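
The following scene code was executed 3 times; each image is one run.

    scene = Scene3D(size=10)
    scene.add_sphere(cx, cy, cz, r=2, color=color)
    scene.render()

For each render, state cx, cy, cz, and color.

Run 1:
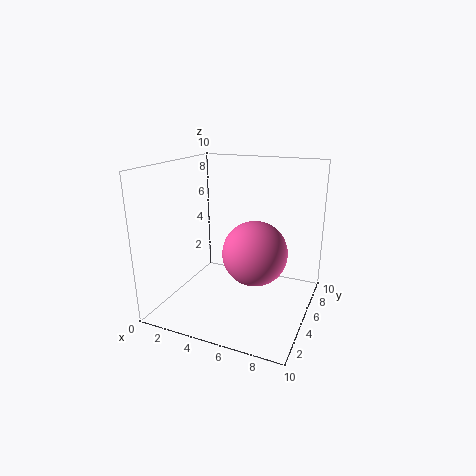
cx = 7; cy = 3; cz = 5; color = 'hotpink'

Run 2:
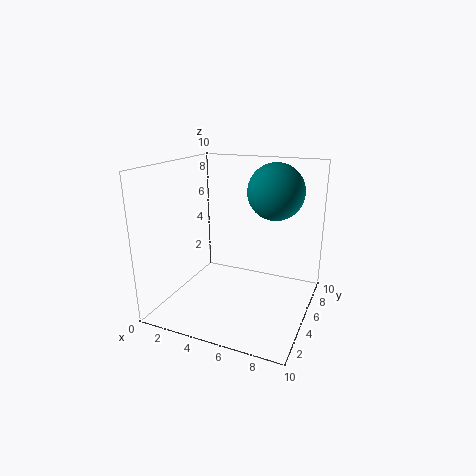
cx = 7; cy = 7; cz = 8; color = 'teal'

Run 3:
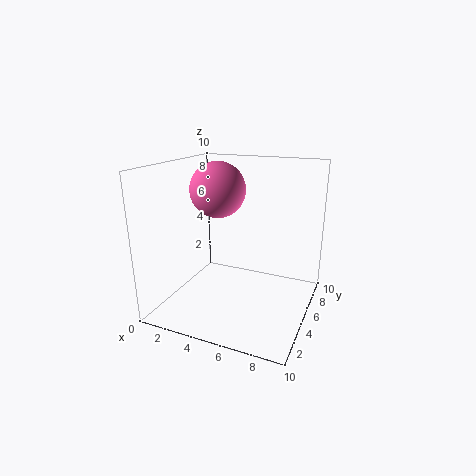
cx = 3; cy = 6; cz = 8; color = 'hotpink'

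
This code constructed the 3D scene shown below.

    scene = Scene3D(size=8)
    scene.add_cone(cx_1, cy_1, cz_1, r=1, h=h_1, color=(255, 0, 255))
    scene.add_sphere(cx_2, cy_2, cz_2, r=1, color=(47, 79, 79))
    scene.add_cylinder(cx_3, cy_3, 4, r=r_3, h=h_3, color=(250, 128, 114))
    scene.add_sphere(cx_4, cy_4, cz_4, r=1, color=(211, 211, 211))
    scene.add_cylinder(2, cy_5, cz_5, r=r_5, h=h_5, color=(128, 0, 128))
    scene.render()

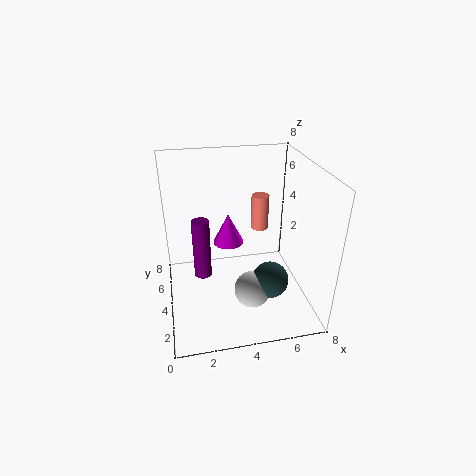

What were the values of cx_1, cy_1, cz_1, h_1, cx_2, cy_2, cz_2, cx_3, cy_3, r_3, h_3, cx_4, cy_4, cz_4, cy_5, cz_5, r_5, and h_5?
cx_1 = 4, cy_1 = 7, cz_1 = 2, h_1 = 2, cx_2 = 5.5, cy_2 = 2.5, cz_2 = 2, cx_3 = 5.5, cy_3 = 5, r_3 = 0.5, h_3 = 2, cx_4 = 4.5, cy_4 = 2.5, cz_4 = 1.5, cy_5 = 4.5, cz_5 = 1.5, r_5 = 0.5, h_5 = 3.5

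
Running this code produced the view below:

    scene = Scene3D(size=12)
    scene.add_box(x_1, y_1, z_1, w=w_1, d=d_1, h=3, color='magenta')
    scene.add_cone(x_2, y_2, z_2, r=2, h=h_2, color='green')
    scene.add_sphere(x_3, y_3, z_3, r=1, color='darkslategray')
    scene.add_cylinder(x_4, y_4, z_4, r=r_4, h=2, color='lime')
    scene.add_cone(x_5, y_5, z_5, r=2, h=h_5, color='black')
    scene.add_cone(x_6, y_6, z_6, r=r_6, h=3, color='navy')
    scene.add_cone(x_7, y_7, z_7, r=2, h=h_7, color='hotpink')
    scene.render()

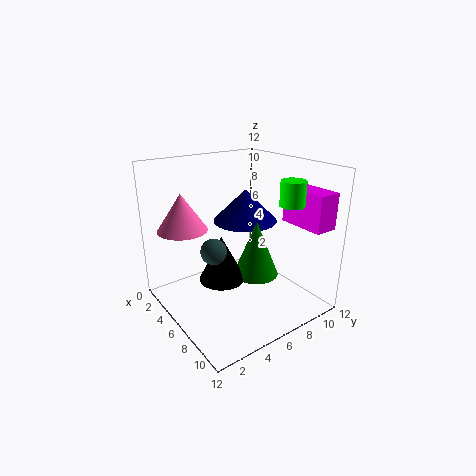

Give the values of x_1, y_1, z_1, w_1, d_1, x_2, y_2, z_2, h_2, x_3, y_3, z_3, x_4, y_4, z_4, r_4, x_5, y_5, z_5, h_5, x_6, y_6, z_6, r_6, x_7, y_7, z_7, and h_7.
x_1 = 7
y_1 = 10
z_1 = 7
w_1 = 4
d_1 = 2
x_2 = 6
y_2 = 8
z_2 = 2
h_2 = 5
x_3 = 7
y_3 = 3
z_3 = 6
x_4 = 9
y_4 = 9
z_4 = 9
r_4 = 1
x_5 = 5
y_5 = 5
z_5 = 2
h_5 = 4
x_6 = 3
y_6 = 9
z_6 = 6
r_6 = 3
x_7 = 4
y_7 = 2
z_7 = 7
h_7 = 3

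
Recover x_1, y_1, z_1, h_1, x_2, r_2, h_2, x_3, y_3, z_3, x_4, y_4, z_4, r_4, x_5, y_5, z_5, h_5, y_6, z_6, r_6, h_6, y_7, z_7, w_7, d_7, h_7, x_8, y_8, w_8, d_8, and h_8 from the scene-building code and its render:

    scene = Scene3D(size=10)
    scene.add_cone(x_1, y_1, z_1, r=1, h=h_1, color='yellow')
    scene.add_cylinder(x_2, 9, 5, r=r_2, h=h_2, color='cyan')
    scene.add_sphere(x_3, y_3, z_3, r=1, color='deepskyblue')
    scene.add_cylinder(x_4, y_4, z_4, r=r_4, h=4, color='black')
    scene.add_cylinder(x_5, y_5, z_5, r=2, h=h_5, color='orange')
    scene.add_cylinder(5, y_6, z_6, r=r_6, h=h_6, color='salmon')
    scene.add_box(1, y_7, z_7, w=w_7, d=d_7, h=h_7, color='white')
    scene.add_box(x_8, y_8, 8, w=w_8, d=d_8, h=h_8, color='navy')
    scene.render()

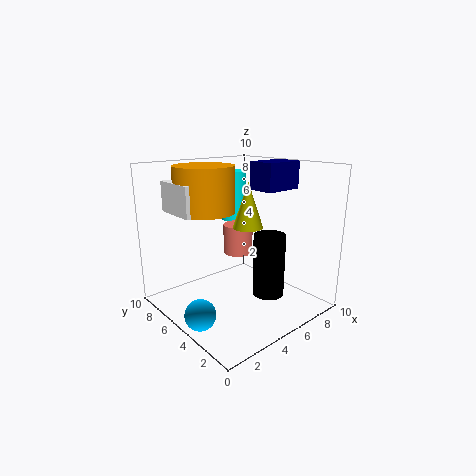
x_1 = 5
y_1 = 4
z_1 = 6
h_1 = 3
x_2 = 8
r_2 = 1
h_2 = 4
x_3 = 1
y_3 = 4
z_3 = 1
x_4 = 5
y_4 = 2
z_4 = 2
r_4 = 1
x_5 = 3
y_5 = 6
z_5 = 7
h_5 = 3
y_6 = 5
z_6 = 4
r_6 = 1
h_6 = 2
y_7 = 5
z_7 = 7
w_7 = 3
d_7 = 3
h_7 = 2
x_8 = 7
y_8 = 4
w_8 = 3
d_8 = 2
h_8 = 2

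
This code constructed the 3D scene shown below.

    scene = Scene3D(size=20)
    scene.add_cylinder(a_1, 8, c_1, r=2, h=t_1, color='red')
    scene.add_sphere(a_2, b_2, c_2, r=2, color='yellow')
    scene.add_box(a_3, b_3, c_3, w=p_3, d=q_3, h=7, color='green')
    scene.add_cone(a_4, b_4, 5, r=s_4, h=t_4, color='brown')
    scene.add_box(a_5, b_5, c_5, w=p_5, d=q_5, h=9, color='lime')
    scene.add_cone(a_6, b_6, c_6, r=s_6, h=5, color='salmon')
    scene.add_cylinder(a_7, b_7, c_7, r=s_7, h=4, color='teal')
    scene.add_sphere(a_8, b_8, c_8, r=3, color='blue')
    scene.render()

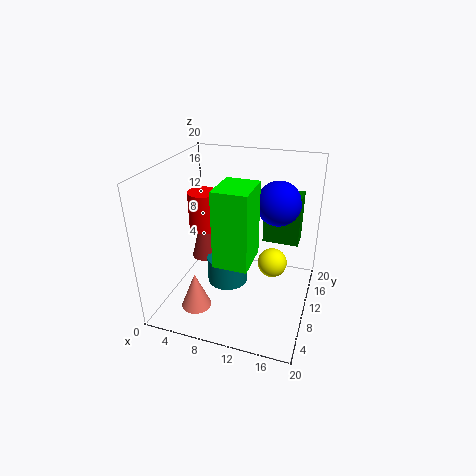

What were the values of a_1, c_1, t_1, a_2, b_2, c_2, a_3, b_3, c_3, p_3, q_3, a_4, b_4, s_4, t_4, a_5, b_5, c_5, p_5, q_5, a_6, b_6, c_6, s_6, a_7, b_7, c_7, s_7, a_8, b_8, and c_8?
a_1 = 6; c_1 = 12; t_1 = 5; a_2 = 15; b_2 = 10; c_2 = 7; a_3 = 13; b_3 = 12; c_3 = 9; p_3 = 5; q_3 = 3; a_4 = 4; b_4 = 12; s_4 = 2; t_4 = 8; a_5 = 10; b_5 = 1; c_5 = 11; p_5 = 4; q_5 = 5; a_6 = 6; b_6 = 4; c_6 = 2; s_6 = 2; a_7 = 8; b_7 = 11; c_7 = 2; s_7 = 3; a_8 = 15; b_8 = 12; c_8 = 15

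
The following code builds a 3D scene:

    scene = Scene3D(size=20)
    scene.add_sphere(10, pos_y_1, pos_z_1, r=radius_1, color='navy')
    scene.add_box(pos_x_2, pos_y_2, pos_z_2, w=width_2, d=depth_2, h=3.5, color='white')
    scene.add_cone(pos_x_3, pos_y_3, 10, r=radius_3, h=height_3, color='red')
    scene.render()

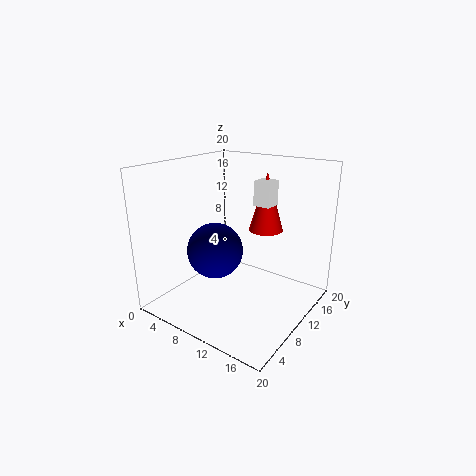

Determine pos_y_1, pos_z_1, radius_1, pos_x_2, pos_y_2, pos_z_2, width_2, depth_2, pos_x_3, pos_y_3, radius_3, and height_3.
pos_y_1 = 5; pos_z_1 = 10; radius_1 = 3.5; pos_x_2 = 10.5; pos_y_2 = 13; pos_z_2 = 14; width_2 = 2.5; depth_2 = 2.5; pos_x_3 = 11.5; pos_y_3 = 15; radius_3 = 2.5; height_3 = 8.5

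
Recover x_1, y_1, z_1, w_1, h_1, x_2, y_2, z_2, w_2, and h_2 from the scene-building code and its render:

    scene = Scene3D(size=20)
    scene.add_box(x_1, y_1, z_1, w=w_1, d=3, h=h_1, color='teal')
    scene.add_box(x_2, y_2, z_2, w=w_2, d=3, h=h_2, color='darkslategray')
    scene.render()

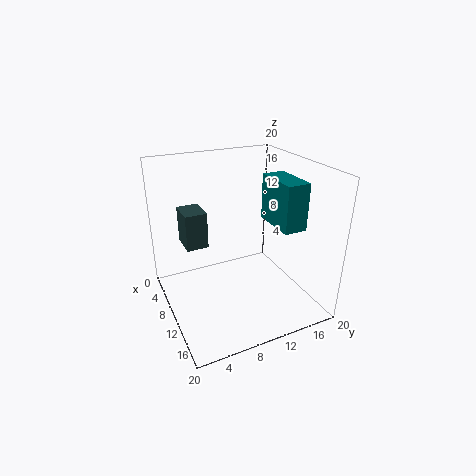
x_1 = 11
y_1 = 13
z_1 = 13
w_1 = 6
h_1 = 6
x_2 = 5
y_2 = 3
z_2 = 9
w_2 = 4
h_2 = 5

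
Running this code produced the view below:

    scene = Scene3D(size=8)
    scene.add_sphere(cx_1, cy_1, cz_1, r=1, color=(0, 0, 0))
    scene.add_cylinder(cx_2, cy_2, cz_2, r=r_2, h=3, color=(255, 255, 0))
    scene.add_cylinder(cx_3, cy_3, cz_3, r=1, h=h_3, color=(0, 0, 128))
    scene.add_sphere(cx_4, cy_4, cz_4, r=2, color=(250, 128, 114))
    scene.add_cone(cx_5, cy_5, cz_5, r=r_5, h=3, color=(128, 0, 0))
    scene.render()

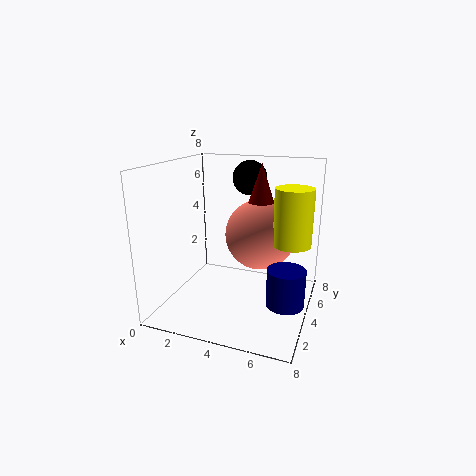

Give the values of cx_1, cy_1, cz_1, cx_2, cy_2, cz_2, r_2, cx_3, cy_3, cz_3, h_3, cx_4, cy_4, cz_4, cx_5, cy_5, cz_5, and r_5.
cx_1 = 4
cy_1 = 6
cz_1 = 7
cx_2 = 7
cy_2 = 4
cz_2 = 4
r_2 = 1
cx_3 = 7
cy_3 = 3
cz_3 = 1
h_3 = 2
cx_4 = 5
cy_4 = 5
cz_4 = 4
cx_5 = 5
cy_5 = 5
cz_5 = 5
r_5 = 1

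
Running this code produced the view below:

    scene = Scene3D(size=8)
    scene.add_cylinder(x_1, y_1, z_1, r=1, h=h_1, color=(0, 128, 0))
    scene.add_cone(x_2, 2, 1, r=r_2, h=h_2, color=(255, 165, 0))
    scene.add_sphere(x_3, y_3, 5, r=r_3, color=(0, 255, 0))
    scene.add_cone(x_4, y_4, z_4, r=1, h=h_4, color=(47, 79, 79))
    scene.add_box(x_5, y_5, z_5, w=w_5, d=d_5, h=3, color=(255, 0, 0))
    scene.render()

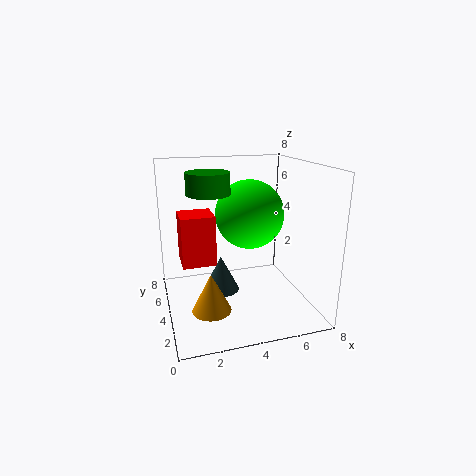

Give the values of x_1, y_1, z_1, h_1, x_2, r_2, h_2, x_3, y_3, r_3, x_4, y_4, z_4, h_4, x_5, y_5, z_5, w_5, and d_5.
x_1 = 2, y_1 = 2, z_1 = 7, h_1 = 1, x_2 = 2, r_2 = 1, h_2 = 2, x_3 = 5, y_3 = 5, r_3 = 2, x_4 = 3, y_4 = 4, z_4 = 1, h_4 = 2, x_5 = 1, y_5 = 5, z_5 = 2, w_5 = 2, d_5 = 2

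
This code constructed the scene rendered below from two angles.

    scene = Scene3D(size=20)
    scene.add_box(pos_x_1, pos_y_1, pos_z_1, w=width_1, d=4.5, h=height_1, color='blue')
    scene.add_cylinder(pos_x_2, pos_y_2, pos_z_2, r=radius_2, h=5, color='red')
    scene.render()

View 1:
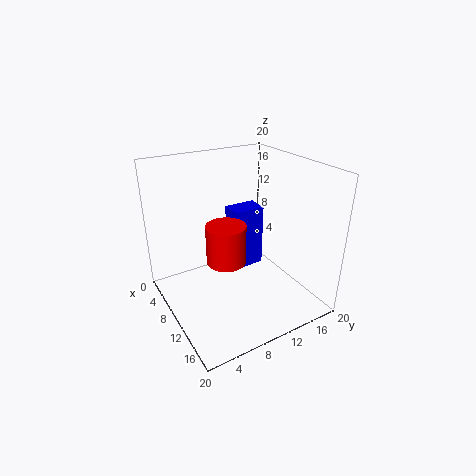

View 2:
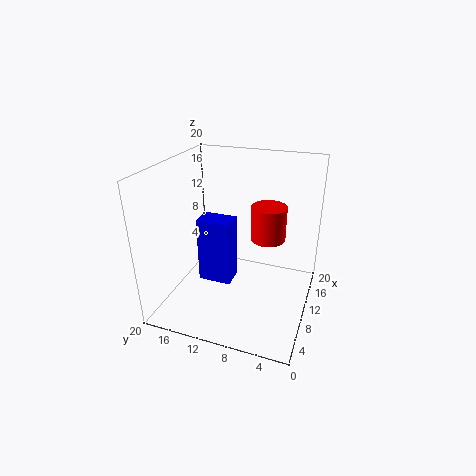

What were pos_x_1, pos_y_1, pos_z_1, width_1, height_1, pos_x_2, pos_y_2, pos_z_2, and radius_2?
pos_x_1 = 6.5
pos_y_1 = 10
pos_z_1 = 4.5
width_1 = 3
height_1 = 9
pos_x_2 = 13
pos_y_2 = 6.5
pos_z_2 = 9
radius_2 = 2.5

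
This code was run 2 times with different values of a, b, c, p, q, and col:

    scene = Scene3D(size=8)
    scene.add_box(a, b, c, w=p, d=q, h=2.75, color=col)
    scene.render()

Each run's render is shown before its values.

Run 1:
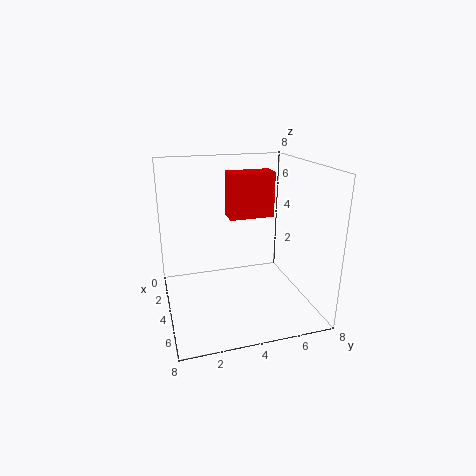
a = 1.25; b = 4; c = 4.5; p = 1.25; q = 2.75; col = 'red'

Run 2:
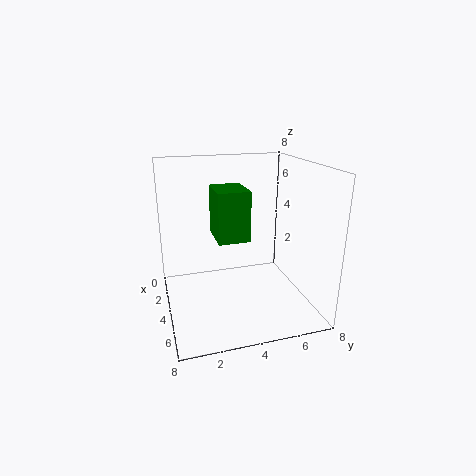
a = 2.5; b = 2.75; c = 4; p = 2.25; q = 1.75; col = 'green'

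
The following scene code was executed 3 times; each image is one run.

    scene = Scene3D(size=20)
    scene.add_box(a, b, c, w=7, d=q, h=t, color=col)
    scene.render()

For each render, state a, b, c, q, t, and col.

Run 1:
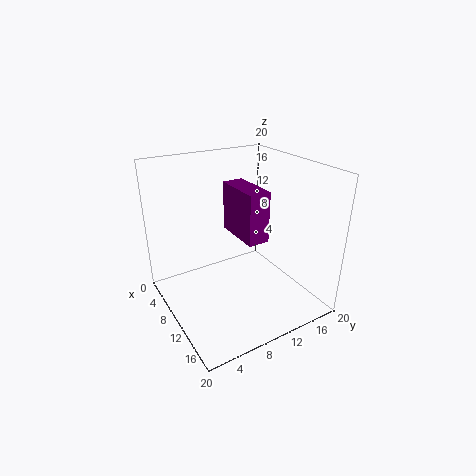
a = 6, b = 10, c = 10, q = 3, t = 7, col = 'purple'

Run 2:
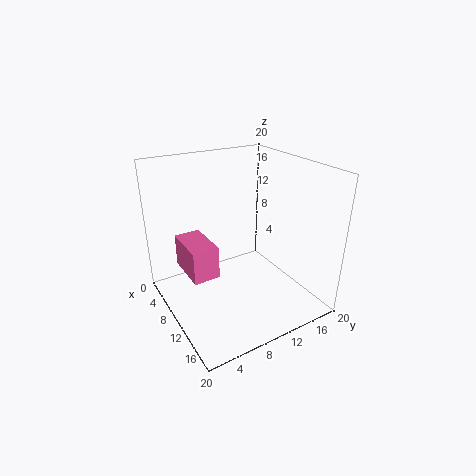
a = 1, b = 4, c = 3, q = 4, t = 5, col = 'hotpink'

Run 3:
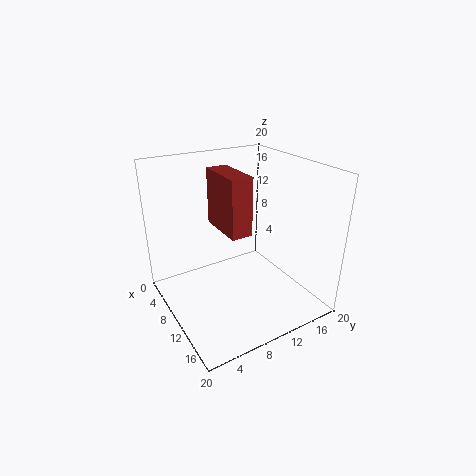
a = 5, b = 8, c = 11, q = 3, t = 8, col = 'brown'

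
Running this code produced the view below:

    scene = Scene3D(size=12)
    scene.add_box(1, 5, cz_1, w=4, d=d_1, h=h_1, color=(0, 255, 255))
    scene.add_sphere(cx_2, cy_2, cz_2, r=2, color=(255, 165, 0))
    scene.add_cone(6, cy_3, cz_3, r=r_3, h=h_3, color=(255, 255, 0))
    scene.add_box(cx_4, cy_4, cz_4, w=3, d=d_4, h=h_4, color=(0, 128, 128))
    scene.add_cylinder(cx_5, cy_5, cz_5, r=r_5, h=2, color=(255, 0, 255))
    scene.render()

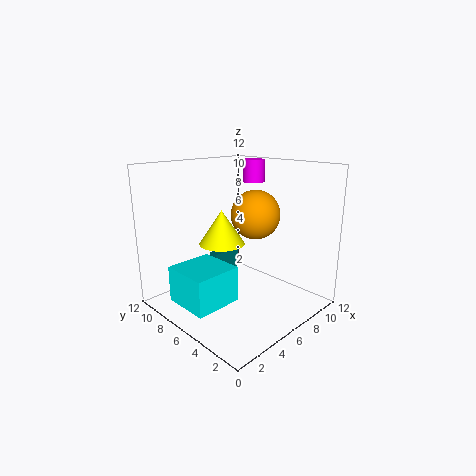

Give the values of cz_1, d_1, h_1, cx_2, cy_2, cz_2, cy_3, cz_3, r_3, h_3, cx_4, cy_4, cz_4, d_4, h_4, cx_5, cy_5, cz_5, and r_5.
cz_1 = 1
d_1 = 4
h_1 = 3
cx_2 = 7
cy_2 = 5
cz_2 = 8
cy_3 = 8
cz_3 = 5
r_3 = 2
h_3 = 3
cx_4 = 7
cy_4 = 10
cz_4 = 1
d_4 = 1
h_4 = 2
cx_5 = 10
cy_5 = 8
cz_5 = 10
r_5 = 1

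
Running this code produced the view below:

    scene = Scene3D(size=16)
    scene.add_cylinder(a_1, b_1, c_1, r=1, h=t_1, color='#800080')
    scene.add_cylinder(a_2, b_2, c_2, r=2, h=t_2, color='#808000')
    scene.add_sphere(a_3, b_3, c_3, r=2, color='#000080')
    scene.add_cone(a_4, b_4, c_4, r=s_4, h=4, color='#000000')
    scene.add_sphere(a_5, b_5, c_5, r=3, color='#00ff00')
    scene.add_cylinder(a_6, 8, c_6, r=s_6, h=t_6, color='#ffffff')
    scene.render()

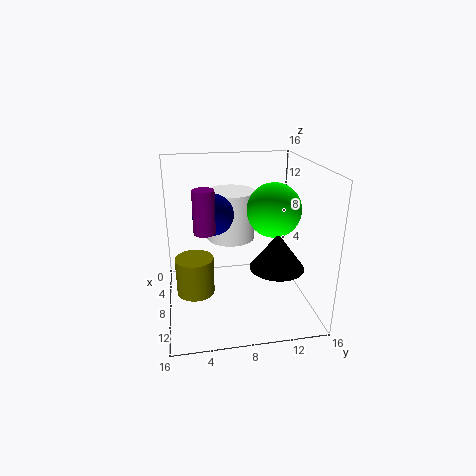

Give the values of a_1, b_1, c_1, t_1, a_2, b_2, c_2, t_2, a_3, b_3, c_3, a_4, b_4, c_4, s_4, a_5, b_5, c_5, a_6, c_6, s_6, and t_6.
a_1 = 13
b_1 = 4
c_1 = 11
t_1 = 4
a_2 = 10
b_2 = 3
c_2 = 3
t_2 = 4
a_3 = 11
b_3 = 5
c_3 = 12
a_4 = 10
b_4 = 12
c_4 = 5
s_4 = 3
a_5 = 8
b_5 = 12
c_5 = 11
a_6 = 3
c_6 = 6
s_6 = 3
t_6 = 6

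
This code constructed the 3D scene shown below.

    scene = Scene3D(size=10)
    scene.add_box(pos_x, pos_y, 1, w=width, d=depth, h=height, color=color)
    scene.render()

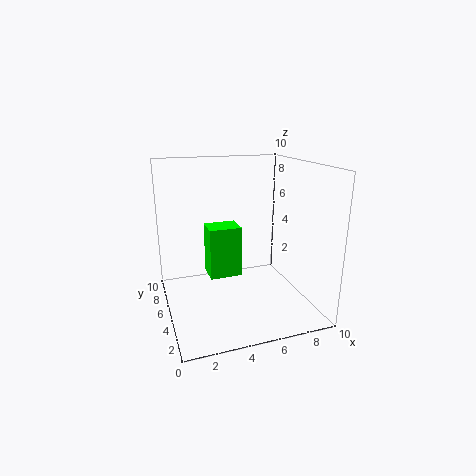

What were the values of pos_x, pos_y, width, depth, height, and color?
pos_x = 3.5, pos_y = 7, width = 2.5, depth = 2, height = 4, color = 'lime'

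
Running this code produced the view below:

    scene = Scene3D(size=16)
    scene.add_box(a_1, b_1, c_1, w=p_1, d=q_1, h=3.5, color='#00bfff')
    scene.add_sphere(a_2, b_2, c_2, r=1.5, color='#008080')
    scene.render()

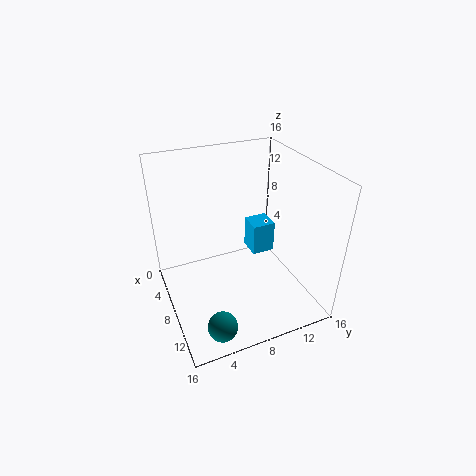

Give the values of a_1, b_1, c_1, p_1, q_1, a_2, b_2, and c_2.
a_1 = 6.5, b_1 = 9.5, c_1 = 6, p_1 = 2.5, q_1 = 2.5, a_2 = 14.5, b_2 = 3.5, c_2 = 2.5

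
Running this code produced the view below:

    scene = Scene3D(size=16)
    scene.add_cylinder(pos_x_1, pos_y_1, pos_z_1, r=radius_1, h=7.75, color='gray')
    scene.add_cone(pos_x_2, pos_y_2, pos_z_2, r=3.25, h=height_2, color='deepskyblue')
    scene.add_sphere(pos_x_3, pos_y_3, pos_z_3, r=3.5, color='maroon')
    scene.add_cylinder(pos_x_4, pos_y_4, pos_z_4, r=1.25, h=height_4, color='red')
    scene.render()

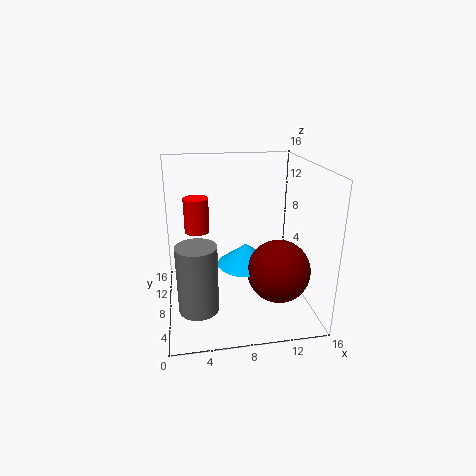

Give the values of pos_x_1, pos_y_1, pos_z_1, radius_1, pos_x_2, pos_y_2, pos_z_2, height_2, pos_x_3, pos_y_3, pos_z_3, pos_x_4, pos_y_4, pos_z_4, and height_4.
pos_x_1 = 3.25; pos_y_1 = 6.5; pos_z_1 = 0.25; radius_1 = 2.25; pos_x_2 = 9; pos_y_2 = 8.5; pos_z_2 = 4.5; height_2 = 2.5; pos_x_3 = 12.25; pos_y_3 = 6; pos_z_3 = 4.5; pos_x_4 = 3.5; pos_y_4 = 6.5; pos_z_4 = 9.75; height_4 = 3.5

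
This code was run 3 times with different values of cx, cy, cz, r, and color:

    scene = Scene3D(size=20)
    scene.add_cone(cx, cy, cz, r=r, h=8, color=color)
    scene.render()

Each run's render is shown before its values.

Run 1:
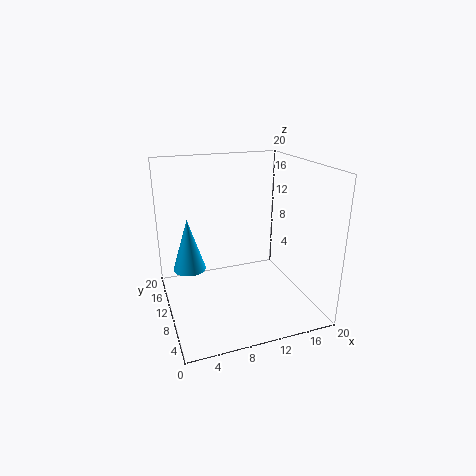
cx = 4
cy = 15.5
cz = 3.5
r = 2.5
color = 'deepskyblue'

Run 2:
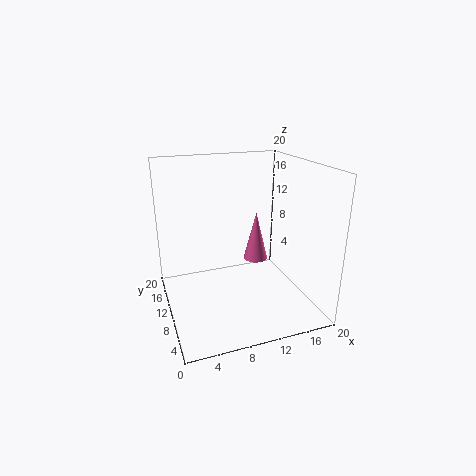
cx = 15.5
cy = 16.5
cz = 3
r = 2
color = 'hotpink'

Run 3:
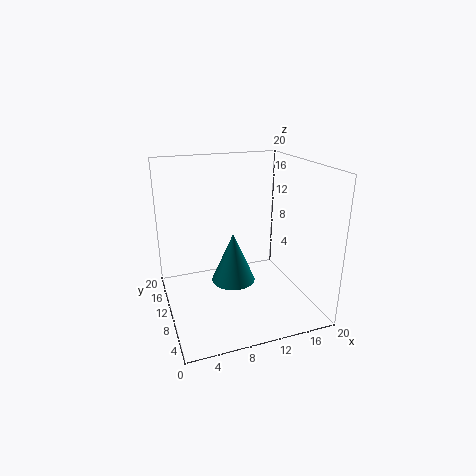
cx = 11
cy = 15
cz = 0.5
r = 3.5
color = 'teal'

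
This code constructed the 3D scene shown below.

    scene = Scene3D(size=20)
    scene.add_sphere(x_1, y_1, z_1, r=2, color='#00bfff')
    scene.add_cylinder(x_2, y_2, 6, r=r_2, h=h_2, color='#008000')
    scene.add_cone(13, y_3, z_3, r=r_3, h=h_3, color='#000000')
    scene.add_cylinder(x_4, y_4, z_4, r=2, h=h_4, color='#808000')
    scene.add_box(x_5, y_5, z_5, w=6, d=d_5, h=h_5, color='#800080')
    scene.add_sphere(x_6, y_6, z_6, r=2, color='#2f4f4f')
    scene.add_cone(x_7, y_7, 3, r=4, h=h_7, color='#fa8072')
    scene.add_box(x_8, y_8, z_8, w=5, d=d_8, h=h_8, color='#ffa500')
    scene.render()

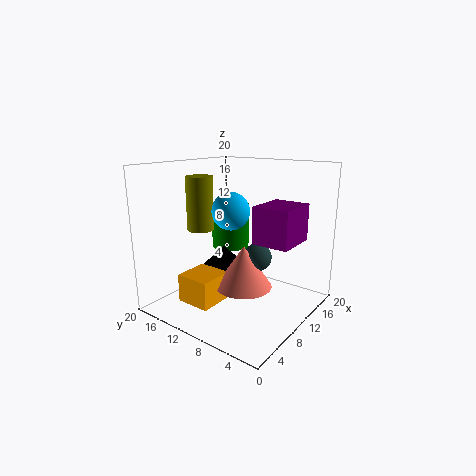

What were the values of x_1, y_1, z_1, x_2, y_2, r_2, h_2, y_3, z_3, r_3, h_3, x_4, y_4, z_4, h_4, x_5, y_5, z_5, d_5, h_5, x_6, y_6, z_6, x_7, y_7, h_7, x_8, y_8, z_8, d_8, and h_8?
x_1 = 2
y_1 = 5
z_1 = 16
x_2 = 16
y_2 = 16
r_2 = 3
h_2 = 7
y_3 = 15
z_3 = 3
r_3 = 4
h_3 = 4
x_4 = 10
y_4 = 17
z_4 = 10
h_4 = 8
x_5 = 9
y_5 = 2
z_5 = 10
d_5 = 5
h_5 = 5
x_6 = 12
y_6 = 8
z_6 = 7
x_7 = 10
y_7 = 9
h_7 = 6
x_8 = 4
y_8 = 11
z_8 = 1
d_8 = 5
h_8 = 4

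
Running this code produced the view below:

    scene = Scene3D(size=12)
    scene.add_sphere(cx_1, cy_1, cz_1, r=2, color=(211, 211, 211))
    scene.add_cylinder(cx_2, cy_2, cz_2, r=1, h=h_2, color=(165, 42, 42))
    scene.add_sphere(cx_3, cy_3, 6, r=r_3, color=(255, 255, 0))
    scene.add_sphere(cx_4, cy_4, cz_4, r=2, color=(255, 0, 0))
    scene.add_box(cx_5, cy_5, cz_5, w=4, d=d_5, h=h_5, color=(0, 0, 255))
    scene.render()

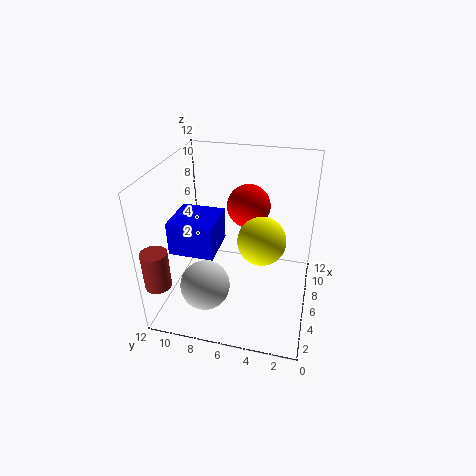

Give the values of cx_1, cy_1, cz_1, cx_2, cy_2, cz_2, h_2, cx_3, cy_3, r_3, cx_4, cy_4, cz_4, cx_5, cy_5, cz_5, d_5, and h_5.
cx_1 = 3, cy_1 = 8, cz_1 = 3, cx_2 = 1, cy_2 = 11, cz_2 = 4, h_2 = 3, cx_3 = 6, cy_3 = 4, r_3 = 2, cx_4 = 10, cy_4 = 6, cz_4 = 7, cx_5 = 5, cy_5 = 8, cz_5 = 4, d_5 = 4, h_5 = 3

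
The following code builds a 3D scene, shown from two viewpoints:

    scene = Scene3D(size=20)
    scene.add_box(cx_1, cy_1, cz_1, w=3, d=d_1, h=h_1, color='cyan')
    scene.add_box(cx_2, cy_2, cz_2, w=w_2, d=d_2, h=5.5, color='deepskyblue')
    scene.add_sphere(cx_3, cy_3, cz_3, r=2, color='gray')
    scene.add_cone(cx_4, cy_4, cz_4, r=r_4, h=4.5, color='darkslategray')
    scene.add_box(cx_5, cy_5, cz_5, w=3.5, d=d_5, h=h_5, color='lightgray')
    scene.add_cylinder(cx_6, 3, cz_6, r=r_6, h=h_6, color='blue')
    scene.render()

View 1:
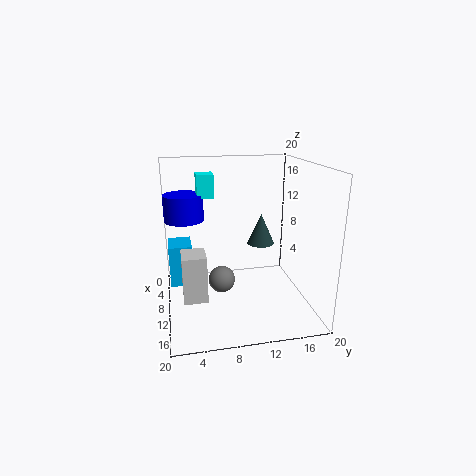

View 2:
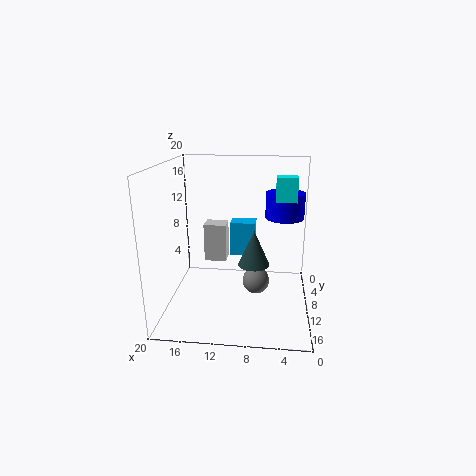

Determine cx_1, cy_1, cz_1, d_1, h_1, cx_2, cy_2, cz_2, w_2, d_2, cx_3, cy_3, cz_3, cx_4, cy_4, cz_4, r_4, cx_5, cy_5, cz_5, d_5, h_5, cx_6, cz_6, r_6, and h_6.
cx_1 = 2, cy_1 = 5, cz_1 = 14.5, d_1 = 2.5, h_1 = 3.5, cx_2 = 8, cy_2 = 0.5, cz_2 = 4.5, w_2 = 4, d_2 = 3, cx_3 = 7.5, cy_3 = 8, cz_3 = 2.5, cx_4 = 7.5, cy_4 = 14, cz_4 = 8, r_4 = 2, cx_5 = 12.5, cy_5 = 2, cz_5 = 4, d_5 = 3, h_5 = 6, cx_6 = 3.5, cz_6 = 11, r_6 = 3, h_6 = 4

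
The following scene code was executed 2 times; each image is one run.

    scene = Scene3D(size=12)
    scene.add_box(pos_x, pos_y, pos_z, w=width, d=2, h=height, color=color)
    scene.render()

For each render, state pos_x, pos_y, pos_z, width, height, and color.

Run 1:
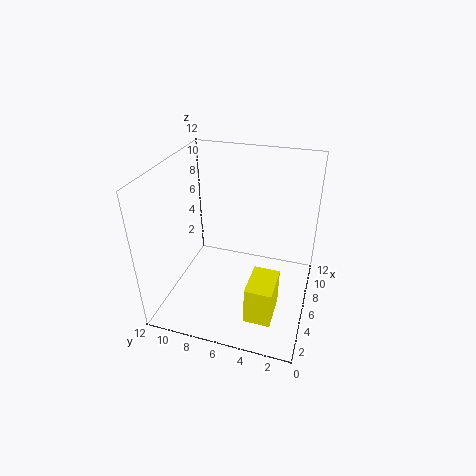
pos_x = 1, pos_y = 2, pos_z = 2, width = 3, height = 3, color = 'yellow'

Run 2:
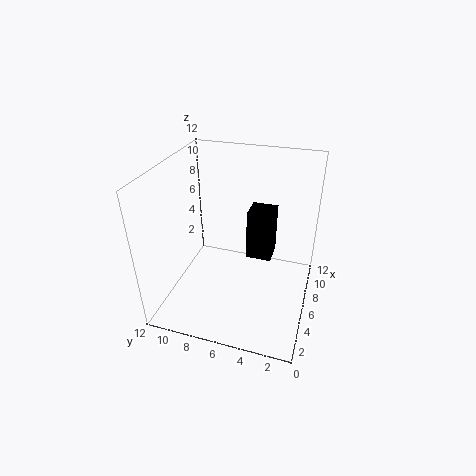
pos_x = 5, pos_y = 3, pos_z = 5, width = 2, height = 4, color = 'black'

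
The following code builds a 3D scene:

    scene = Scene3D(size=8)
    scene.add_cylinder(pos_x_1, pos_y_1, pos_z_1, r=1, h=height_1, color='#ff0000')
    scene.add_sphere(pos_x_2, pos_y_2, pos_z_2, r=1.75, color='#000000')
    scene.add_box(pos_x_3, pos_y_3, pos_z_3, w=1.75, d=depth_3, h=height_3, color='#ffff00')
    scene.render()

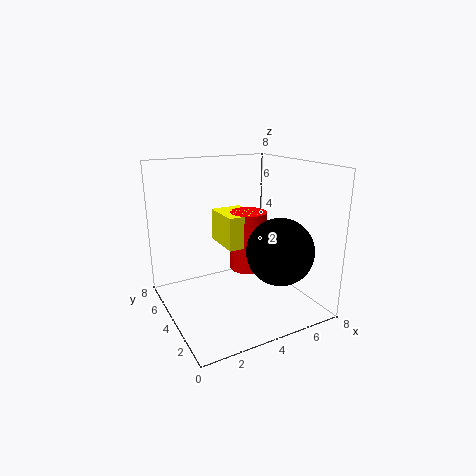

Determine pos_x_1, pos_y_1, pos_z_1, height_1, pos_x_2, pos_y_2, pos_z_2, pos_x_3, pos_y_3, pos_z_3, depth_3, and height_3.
pos_x_1 = 4.5
pos_y_1 = 3.75
pos_z_1 = 2.25
height_1 = 3.25
pos_x_2 = 5.25
pos_y_2 = 1.75
pos_z_2 = 3.75
pos_x_3 = 3
pos_y_3 = 3
pos_z_3 = 3.75
depth_3 = 2.25
height_3 = 1.75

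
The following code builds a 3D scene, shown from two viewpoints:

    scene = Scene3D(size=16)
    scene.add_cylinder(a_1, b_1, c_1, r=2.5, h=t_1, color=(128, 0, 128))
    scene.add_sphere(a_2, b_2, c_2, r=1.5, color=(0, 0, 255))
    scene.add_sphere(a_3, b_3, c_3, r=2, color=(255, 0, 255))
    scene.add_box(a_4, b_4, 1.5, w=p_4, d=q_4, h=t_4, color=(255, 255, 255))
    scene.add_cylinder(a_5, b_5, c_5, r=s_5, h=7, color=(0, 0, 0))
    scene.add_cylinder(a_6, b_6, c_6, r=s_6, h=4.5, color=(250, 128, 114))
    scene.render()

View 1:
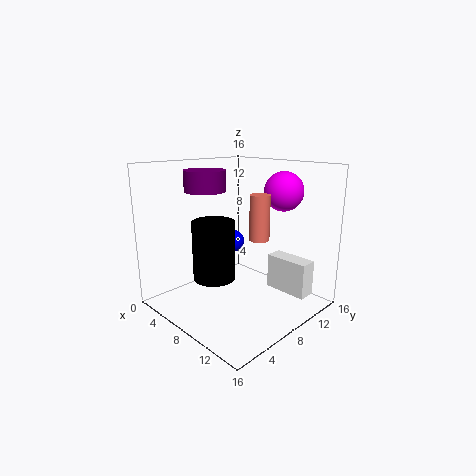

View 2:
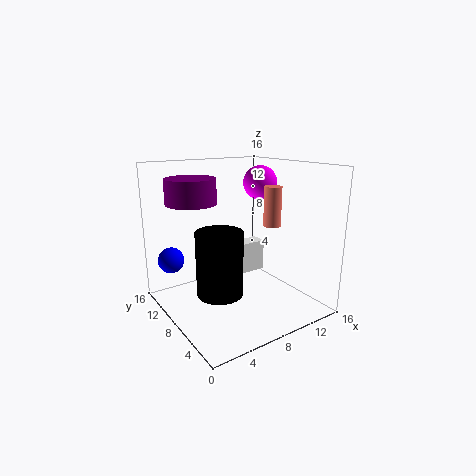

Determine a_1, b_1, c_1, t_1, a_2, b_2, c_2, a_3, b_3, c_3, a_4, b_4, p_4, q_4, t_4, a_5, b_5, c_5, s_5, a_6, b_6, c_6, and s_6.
a_1 = 2.5; b_1 = 8; c_1 = 12.5; t_1 = 2.5; a_2 = 2; b_2 = 13; c_2 = 5; a_3 = 12.5; b_3 = 10; c_3 = 13.5; a_4 = 9.5; b_4 = 11.5; p_4 = 5; q_4 = 2; t_4 = 4; a_5 = 5; b_5 = 7; c_5 = 2.5; s_5 = 2.5; a_6 = 12; b_6 = 7; c_6 = 9; s_6 = 1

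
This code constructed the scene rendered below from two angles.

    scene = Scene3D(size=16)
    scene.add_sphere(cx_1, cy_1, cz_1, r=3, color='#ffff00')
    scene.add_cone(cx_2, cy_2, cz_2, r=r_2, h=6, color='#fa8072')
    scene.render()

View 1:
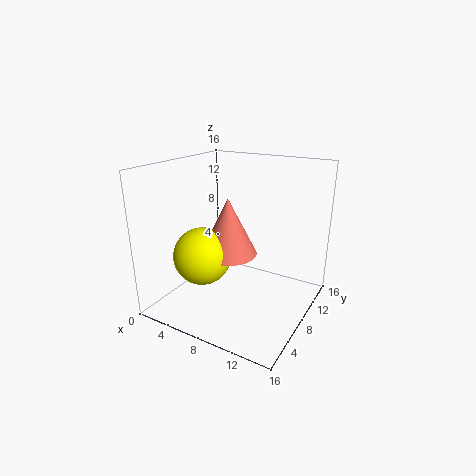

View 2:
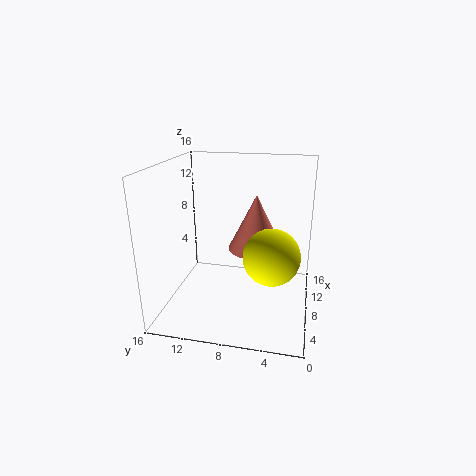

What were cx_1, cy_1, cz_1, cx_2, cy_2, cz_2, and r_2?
cx_1 = 6, cy_1 = 4, cz_1 = 7, cx_2 = 8, cy_2 = 6, cz_2 = 7, r_2 = 3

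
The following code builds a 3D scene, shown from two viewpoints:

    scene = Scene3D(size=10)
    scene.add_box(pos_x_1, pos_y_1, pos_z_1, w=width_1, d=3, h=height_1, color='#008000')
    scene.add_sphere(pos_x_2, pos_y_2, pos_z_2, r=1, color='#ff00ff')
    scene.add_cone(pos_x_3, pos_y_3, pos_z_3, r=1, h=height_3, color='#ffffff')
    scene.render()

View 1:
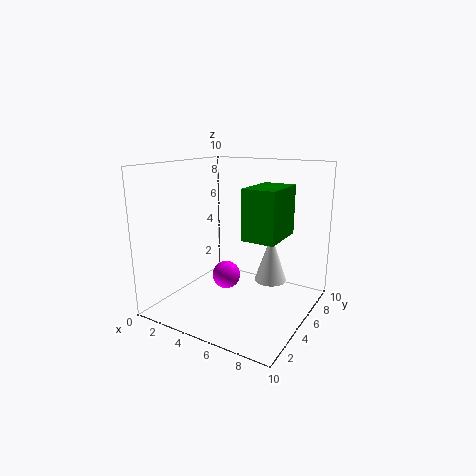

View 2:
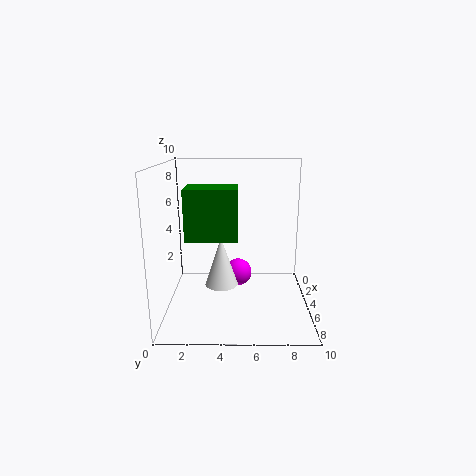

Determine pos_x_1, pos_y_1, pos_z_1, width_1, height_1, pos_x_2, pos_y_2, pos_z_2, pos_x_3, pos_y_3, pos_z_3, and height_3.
pos_x_1 = 7
pos_y_1 = 2
pos_z_1 = 6
width_1 = 2
height_1 = 3
pos_x_2 = 4
pos_y_2 = 5
pos_z_2 = 2
pos_x_3 = 8
pos_y_3 = 4
pos_z_3 = 3
height_3 = 3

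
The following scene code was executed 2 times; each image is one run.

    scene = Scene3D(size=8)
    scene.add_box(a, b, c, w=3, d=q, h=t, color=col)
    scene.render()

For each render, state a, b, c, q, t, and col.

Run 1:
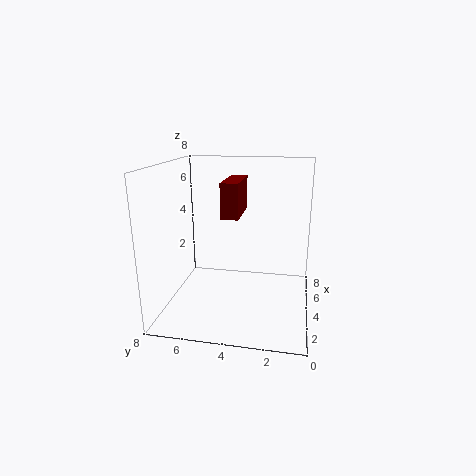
a = 4
b = 4
c = 5
q = 1
t = 2
col = 'maroon'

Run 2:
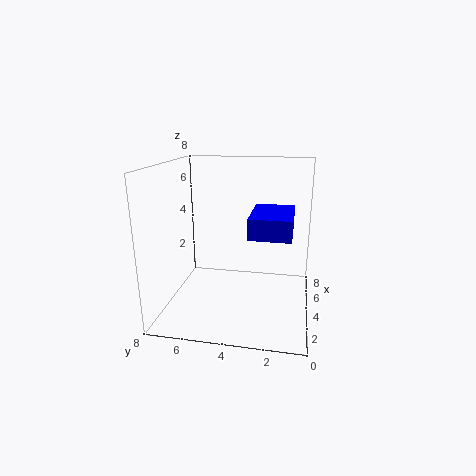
a = 1
b = 1
c = 5
q = 2
t = 1
col = 'blue'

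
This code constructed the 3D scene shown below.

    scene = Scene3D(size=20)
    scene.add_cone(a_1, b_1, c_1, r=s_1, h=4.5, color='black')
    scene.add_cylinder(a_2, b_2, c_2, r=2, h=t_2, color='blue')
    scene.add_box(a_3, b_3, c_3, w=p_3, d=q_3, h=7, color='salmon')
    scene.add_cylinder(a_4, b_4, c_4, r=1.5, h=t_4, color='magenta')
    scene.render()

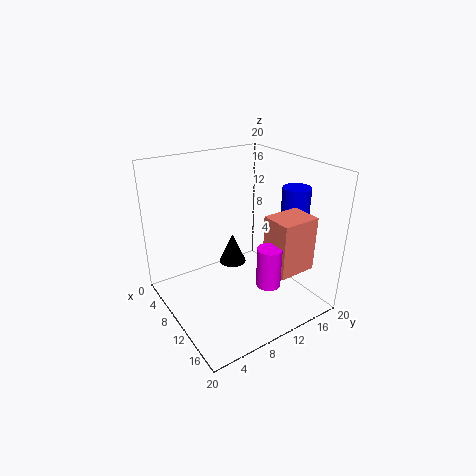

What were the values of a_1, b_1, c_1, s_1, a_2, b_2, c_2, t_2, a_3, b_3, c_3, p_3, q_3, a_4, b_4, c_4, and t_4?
a_1 = 7, b_1 = 11, c_1 = 4.5, s_1 = 2, a_2 = 12.5, b_2 = 18, c_2 = 10, t_2 = 6.5, a_3 = 15, b_3 = 10.5, c_3 = 8, p_3 = 4, q_3 = 5, a_4 = 17.5, b_4 = 9.5, c_4 = 7, t_4 = 5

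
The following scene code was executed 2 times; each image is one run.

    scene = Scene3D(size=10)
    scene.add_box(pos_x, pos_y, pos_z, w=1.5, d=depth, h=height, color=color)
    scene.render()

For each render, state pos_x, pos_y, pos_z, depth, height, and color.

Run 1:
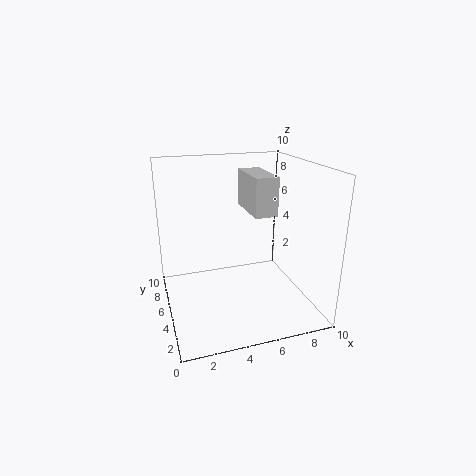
pos_x = 5.5
pos_y = 3
pos_z = 7
depth = 3.5
height = 2.5
color = 'lightgray'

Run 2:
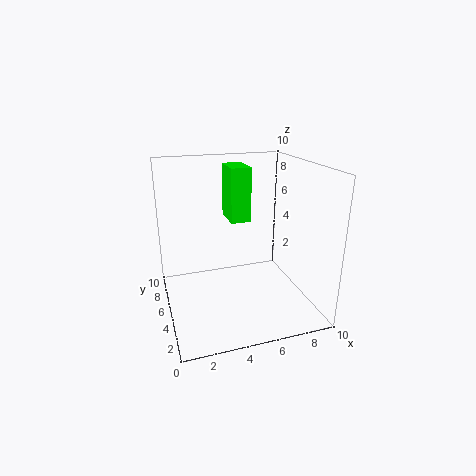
pos_x = 5
pos_y = 6.5
pos_z = 5.5
depth = 2.5
height = 4
color = 'lime'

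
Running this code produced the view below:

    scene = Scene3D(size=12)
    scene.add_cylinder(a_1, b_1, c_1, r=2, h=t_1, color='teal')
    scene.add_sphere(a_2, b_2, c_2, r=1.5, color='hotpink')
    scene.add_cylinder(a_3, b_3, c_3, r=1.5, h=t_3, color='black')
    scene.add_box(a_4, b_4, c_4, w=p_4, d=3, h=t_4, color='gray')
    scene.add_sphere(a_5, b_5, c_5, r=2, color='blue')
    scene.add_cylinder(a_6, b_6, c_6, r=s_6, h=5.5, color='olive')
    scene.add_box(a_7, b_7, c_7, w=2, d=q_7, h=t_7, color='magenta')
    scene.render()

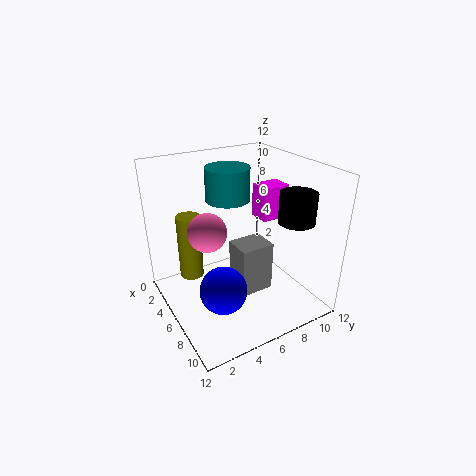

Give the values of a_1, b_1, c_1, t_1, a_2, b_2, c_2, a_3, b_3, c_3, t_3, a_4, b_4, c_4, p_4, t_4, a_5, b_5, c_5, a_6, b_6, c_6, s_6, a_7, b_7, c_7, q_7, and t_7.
a_1 = 2.5; b_1 = 7; c_1 = 8; t_1 = 3; a_2 = 6.5; b_2 = 3; c_2 = 7.5; a_3 = 8.5; b_3 = 10; c_3 = 7.5; t_3 = 2.5; a_4 = 4.5; b_4 = 6; c_4 = 0.5; p_4 = 2.5; t_4 = 4.5; a_5 = 7; b_5 = 4; c_5 = 2; a_6 = 4; b_6 = 2.5; c_6 = 2.5; s_6 = 1; a_7 = 3.5; b_7 = 9; c_7 = 6.5; q_7 = 2.5; t_7 = 3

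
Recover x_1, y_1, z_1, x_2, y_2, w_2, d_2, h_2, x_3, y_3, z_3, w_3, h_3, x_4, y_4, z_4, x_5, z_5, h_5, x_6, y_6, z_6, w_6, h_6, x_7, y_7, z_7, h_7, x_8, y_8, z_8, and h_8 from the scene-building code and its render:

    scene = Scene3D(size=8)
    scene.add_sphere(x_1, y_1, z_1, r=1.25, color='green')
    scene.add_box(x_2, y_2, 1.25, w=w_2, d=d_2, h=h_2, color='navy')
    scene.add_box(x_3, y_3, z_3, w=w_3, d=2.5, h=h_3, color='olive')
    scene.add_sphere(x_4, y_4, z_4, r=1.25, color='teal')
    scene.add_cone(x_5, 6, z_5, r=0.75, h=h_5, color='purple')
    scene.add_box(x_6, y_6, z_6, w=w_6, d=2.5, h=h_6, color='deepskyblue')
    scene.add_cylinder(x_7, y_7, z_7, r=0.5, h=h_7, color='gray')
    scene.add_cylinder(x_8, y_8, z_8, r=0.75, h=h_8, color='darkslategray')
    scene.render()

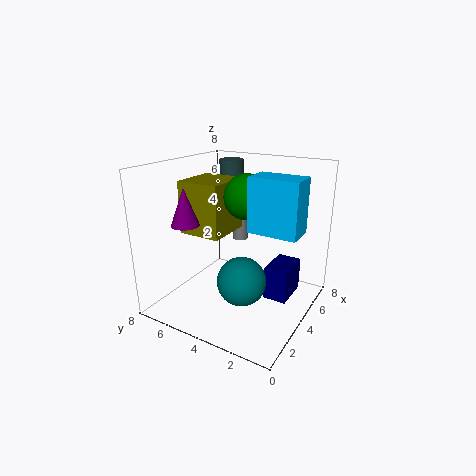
x_1 = 4.5
y_1 = 3.75
z_1 = 6.25
x_2 = 3.25
y_2 = 0.75
w_2 = 2
d_2 = 1.25
h_2 = 1.75
x_3 = 3
y_3 = 4.75
z_3 = 4
w_3 = 2.75
h_3 = 3
x_4 = 2.25
y_4 = 2.75
z_4 = 2.5
x_5 = 2
z_5 = 5
h_5 = 2
x_6 = 2.75
y_6 = 0.25
z_6 = 5
w_6 = 1.5
h_6 = 2.75
x_7 = 7.25
y_7 = 5.75
z_7 = 2.5
h_7 = 2
x_8 = 7
y_8 = 6.25
z_8 = 6
h_8 = 1.75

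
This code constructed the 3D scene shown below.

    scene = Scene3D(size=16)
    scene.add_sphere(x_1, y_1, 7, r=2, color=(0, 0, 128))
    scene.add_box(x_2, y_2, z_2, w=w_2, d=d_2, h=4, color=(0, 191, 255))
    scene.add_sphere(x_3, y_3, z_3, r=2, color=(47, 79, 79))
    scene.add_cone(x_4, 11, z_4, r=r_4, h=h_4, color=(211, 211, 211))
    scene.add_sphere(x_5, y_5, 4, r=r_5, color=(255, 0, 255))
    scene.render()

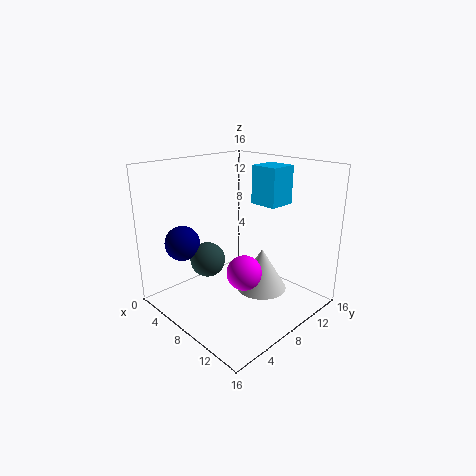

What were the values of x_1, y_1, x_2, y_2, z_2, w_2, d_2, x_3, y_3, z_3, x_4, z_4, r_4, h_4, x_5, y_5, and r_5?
x_1 = 3; y_1 = 4; x_2 = 9; y_2 = 9; z_2 = 12; w_2 = 3; d_2 = 3; x_3 = 5; y_3 = 6; z_3 = 5; x_4 = 9; z_4 = 1; r_4 = 3; h_4 = 5; x_5 = 9; y_5 = 8; r_5 = 2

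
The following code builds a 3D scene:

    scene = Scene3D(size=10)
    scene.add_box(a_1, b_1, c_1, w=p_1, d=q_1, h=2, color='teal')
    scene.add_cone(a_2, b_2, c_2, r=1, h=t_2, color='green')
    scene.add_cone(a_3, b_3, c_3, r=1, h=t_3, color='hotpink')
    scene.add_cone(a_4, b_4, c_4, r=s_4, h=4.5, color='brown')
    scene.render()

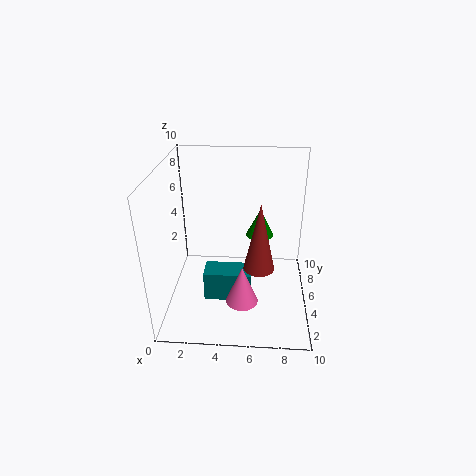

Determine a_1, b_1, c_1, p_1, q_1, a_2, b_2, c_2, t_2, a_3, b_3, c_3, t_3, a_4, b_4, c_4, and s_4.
a_1 = 3, b_1 = 2, c_1 = 2, p_1 = 3, q_1 = 1.5, a_2 = 6.5, b_2 = 6.5, c_2 = 4.5, t_2 = 2, a_3 = 5.5, b_3 = 1.5, c_3 = 2.5, t_3 = 2.5, a_4 = 6.5, b_4 = 3, c_4 = 4, s_4 = 1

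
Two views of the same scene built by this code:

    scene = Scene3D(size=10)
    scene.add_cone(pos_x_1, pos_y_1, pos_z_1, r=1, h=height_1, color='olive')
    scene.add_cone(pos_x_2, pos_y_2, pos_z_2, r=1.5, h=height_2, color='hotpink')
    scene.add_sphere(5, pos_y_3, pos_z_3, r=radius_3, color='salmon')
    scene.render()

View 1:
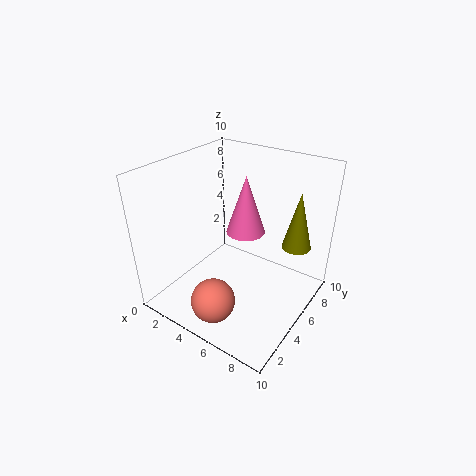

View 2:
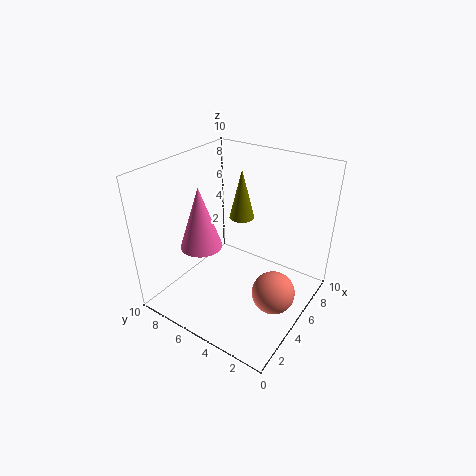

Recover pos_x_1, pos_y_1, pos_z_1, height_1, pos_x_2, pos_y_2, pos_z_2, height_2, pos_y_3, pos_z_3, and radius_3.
pos_x_1 = 8.5
pos_y_1 = 7
pos_z_1 = 4.5
height_1 = 4
pos_x_2 = 4
pos_y_2 = 7.5
pos_z_2 = 4
height_2 = 4.5
pos_y_3 = 2
pos_z_3 = 1.5
radius_3 = 1.5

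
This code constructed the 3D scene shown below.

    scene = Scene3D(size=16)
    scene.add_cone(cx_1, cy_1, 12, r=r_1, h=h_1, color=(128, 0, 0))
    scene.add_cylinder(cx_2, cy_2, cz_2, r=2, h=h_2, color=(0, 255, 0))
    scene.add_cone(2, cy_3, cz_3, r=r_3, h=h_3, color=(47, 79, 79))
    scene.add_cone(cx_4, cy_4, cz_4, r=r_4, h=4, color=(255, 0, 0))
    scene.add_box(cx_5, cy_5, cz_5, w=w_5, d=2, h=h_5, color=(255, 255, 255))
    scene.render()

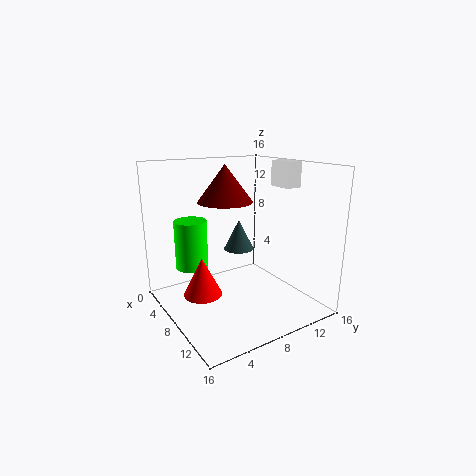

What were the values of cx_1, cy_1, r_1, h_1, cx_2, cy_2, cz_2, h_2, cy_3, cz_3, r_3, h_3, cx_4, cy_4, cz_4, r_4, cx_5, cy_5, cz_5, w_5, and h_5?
cx_1 = 7; cy_1 = 7; r_1 = 3; h_1 = 4; cx_2 = 2; cy_2 = 5; cz_2 = 3; h_2 = 6; cy_3 = 12; cz_3 = 4; r_3 = 2; h_3 = 4; cx_4 = 9; cy_4 = 3; cz_4 = 3; r_4 = 2; cx_5 = 6; cy_5 = 14; cz_5 = 13; w_5 = 3; h_5 = 3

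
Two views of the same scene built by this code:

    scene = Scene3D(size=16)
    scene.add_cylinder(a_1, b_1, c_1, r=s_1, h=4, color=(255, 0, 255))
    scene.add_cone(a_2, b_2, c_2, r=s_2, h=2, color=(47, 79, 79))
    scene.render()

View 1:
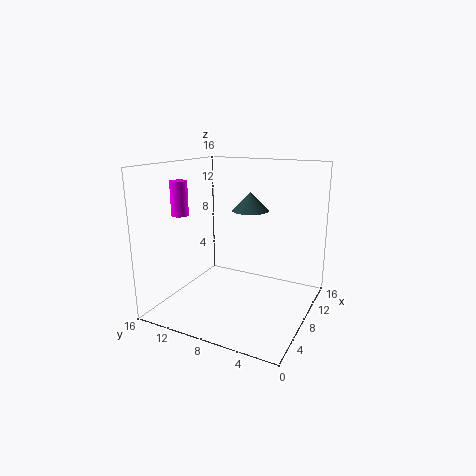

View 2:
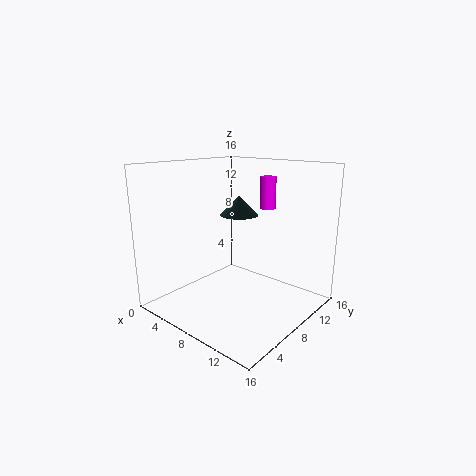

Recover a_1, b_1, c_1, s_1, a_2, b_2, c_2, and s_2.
a_1 = 7; b_1 = 15; c_1 = 10; s_1 = 1; a_2 = 9; b_2 = 7; c_2 = 11; s_2 = 2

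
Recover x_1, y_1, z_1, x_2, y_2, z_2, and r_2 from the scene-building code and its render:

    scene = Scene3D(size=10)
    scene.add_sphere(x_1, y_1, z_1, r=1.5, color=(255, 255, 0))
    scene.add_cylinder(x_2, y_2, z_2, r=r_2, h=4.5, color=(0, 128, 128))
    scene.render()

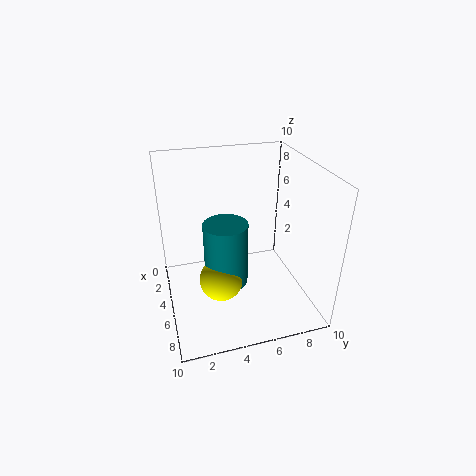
x_1 = 6, y_1 = 3.5, z_1 = 2.5, x_2 = 5.5, y_2 = 4, z_2 = 2, r_2 = 1.5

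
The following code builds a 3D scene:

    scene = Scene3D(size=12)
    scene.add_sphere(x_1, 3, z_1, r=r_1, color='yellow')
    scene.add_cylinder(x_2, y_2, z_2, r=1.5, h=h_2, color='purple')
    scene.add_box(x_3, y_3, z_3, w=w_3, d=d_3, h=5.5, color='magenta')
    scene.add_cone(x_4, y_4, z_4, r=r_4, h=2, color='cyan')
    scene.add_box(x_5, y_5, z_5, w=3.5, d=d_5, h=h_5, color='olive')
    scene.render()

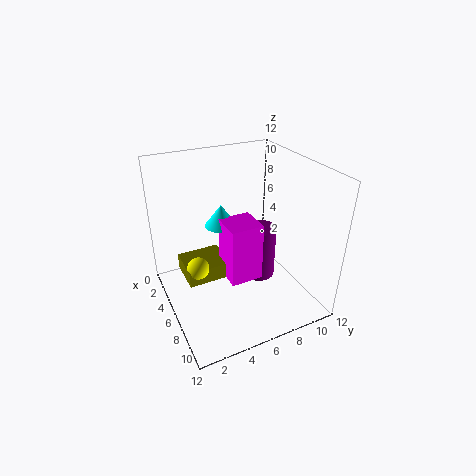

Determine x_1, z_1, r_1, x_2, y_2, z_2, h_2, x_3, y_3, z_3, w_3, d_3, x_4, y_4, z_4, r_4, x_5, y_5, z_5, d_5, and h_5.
x_1 = 4, z_1 = 2.5, r_1 = 1, x_2 = 4.5, y_2 = 9, z_2 = 0.5, h_2 = 5, x_3 = 3, y_3 = 5.5, z_3 = 1, w_3 = 3, d_3 = 3, x_4 = 2.5, y_4 = 6, z_4 = 5.5, r_4 = 1.5, x_5 = 1, y_5 = 2, z_5 = 1, d_5 = 4, h_5 = 1.5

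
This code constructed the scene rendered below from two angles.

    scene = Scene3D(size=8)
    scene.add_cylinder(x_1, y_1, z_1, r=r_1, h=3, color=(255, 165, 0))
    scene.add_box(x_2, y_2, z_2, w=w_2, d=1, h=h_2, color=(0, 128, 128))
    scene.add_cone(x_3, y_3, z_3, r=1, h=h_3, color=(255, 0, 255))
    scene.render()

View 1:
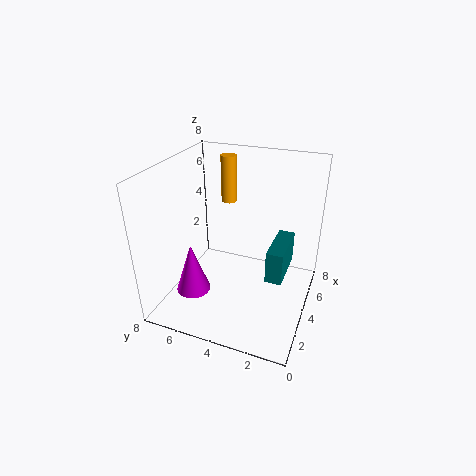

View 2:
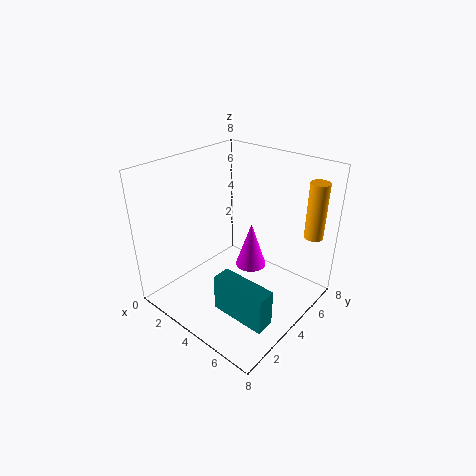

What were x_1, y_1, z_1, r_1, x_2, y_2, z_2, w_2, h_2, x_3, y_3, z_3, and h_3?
x_1 = 7.5
y_1 = 6
z_1 = 4.5
r_1 = 0.5
x_2 = 4.5
y_2 = 1.5
z_2 = 1
w_2 = 3
h_2 = 2
x_3 = 3
y_3 = 6.5
z_3 = 0.5
h_3 = 3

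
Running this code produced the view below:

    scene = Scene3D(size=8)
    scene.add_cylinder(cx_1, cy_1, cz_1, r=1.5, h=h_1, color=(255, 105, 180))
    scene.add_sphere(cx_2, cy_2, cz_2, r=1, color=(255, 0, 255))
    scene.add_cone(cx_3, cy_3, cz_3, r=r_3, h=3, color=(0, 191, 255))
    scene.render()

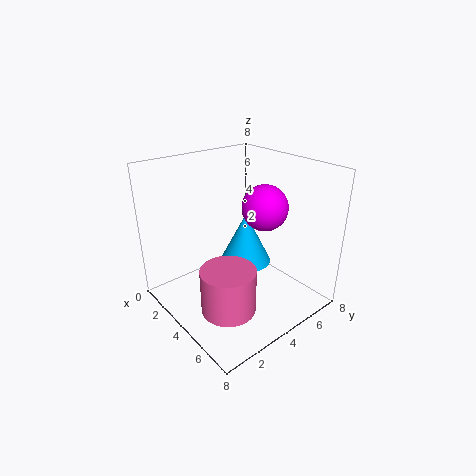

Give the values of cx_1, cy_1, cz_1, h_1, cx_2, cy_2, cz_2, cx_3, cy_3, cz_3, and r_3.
cx_1 = 5; cy_1 = 2.5; cz_1 = 0.5; h_1 = 2.5; cx_2 = 7; cy_2 = 3; cz_2 = 7; cx_3 = 3.5; cy_3 = 5; cz_3 = 2; r_3 = 1.5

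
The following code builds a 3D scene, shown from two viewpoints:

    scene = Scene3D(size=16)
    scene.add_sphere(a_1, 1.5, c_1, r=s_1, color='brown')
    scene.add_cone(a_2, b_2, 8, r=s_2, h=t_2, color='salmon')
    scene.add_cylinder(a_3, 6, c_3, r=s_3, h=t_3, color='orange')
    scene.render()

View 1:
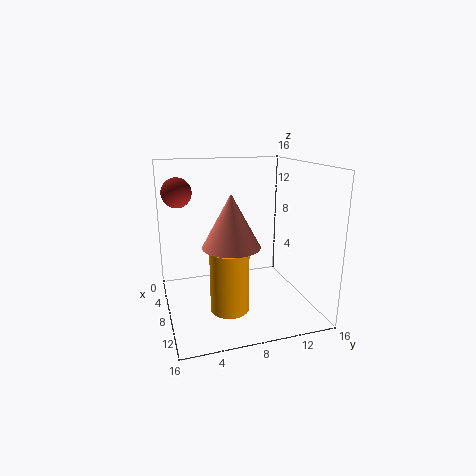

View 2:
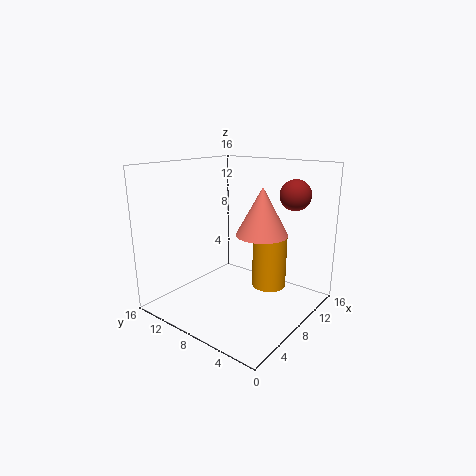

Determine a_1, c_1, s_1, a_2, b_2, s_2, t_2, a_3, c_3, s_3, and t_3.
a_1 = 8.5
c_1 = 13.5
s_1 = 1.5
a_2 = 10.5
b_2 = 6.5
s_2 = 3
t_2 = 5.5
a_3 = 11.5
c_3 = 1.5
s_3 = 2
t_3 = 6.5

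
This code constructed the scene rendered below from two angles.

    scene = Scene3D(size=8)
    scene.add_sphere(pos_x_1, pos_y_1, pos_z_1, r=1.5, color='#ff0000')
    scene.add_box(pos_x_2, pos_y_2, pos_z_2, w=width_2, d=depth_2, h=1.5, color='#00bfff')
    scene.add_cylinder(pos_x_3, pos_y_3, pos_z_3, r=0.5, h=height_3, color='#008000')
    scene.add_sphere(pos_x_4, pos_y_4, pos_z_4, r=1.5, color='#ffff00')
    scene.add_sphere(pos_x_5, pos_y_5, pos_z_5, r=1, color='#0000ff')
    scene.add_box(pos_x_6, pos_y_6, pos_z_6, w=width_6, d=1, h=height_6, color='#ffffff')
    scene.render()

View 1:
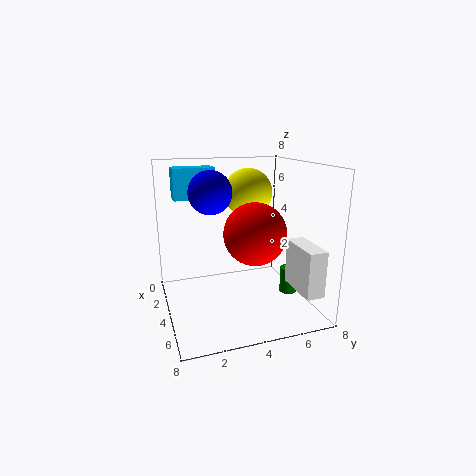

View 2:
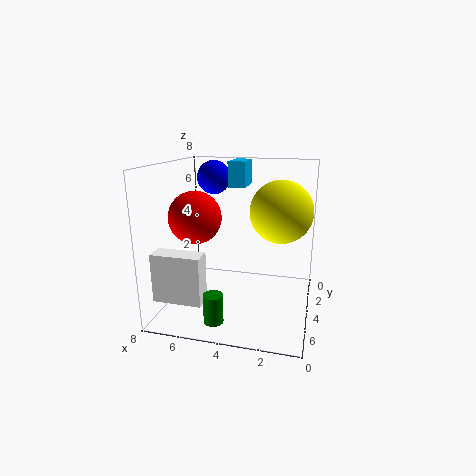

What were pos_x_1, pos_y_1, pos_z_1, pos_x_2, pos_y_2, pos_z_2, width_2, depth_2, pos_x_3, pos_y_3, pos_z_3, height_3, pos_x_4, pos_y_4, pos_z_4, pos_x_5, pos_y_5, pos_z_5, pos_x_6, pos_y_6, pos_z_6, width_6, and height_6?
pos_x_1 = 6.5; pos_y_1 = 4; pos_z_1 = 5; pos_x_2 = 4; pos_y_2 = 0.5; pos_z_2 = 6.5; width_2 = 1; depth_2 = 2; pos_x_3 = 4.5; pos_y_3 = 7; pos_z_3 = 0.5; height_3 = 1.5; pos_x_4 = 1.5; pos_y_4 = 5.5; pos_z_4 = 6; pos_x_5 = 6; pos_y_5 = 2; pos_z_5 = 7; pos_x_6 = 5; pos_y_6 = 6.5; pos_z_6 = 1.5; width_6 = 2.5; height_6 = 2.5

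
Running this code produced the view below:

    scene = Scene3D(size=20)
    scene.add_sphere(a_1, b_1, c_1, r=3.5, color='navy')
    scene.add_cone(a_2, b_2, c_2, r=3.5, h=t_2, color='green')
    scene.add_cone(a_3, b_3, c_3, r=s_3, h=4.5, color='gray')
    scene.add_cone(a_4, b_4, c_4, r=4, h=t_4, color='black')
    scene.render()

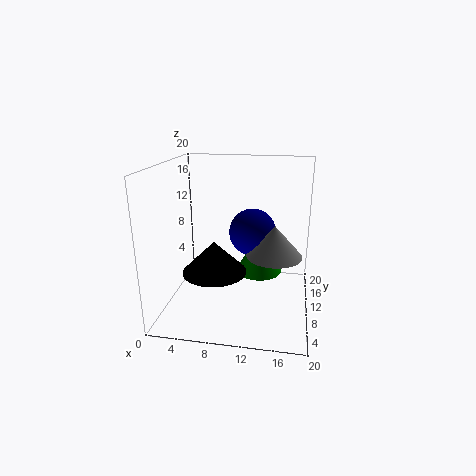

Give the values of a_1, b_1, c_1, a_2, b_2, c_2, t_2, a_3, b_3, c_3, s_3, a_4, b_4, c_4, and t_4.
a_1 = 11.5, b_1 = 14, c_1 = 9.5, a_2 = 12.5, b_2 = 14.5, c_2 = 3, t_2 = 6.5, a_3 = 15, b_3 = 11.5, c_3 = 7, s_3 = 4, a_4 = 8, b_4 = 4.5, c_4 = 7.5, t_4 = 4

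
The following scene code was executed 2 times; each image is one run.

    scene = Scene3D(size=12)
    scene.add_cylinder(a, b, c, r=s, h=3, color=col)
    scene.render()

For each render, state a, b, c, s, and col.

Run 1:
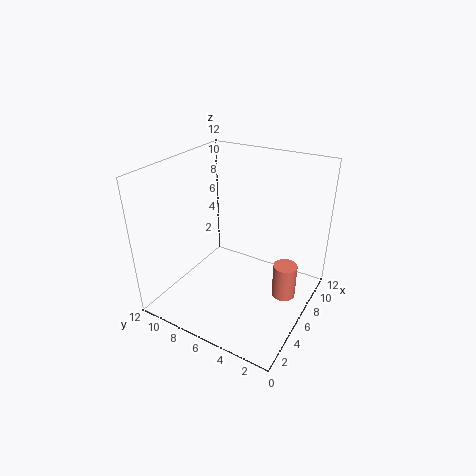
a = 7
b = 2
c = 1
s = 1
col = 'salmon'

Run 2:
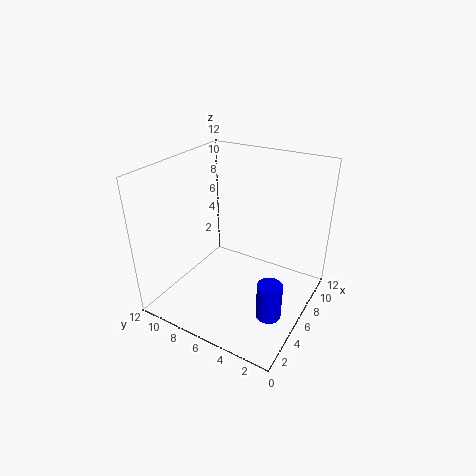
a = 4
b = 2
c = 1
s = 1
col = 'blue'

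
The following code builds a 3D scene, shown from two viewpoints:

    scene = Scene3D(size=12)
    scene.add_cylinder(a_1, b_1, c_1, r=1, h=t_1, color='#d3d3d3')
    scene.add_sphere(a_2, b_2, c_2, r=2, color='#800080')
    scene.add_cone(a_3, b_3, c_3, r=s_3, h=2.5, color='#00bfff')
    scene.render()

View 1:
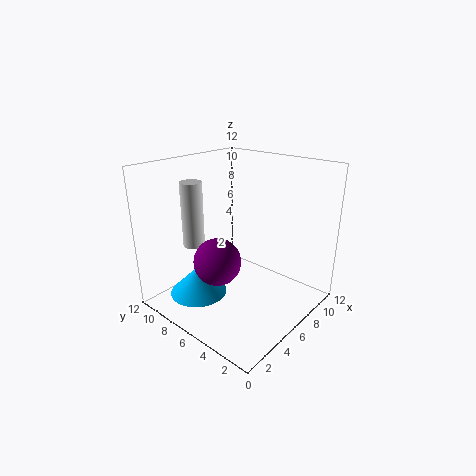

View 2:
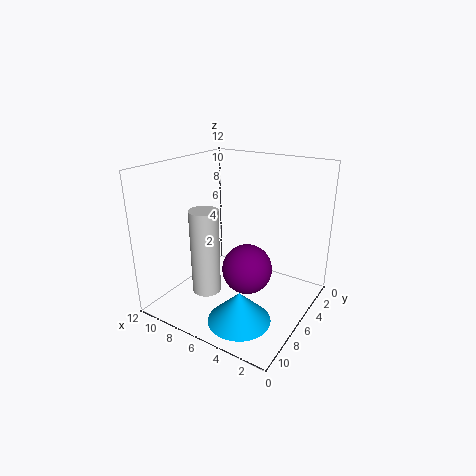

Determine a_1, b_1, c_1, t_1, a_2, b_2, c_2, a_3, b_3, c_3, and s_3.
a_1 = 5.5; b_1 = 11; c_1 = 4; t_1 = 6; a_2 = 4.5; b_2 = 7; c_2 = 4; a_3 = 4; b_3 = 9; c_3 = 0.5; s_3 = 2.5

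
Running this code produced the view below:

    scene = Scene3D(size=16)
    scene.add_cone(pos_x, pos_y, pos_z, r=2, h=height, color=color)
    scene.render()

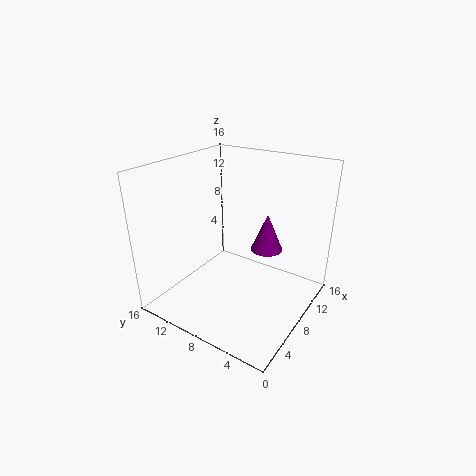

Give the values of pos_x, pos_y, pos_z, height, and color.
pos_x = 13.5, pos_y = 7.25, pos_z = 4.25, height = 4.75, color = 'purple'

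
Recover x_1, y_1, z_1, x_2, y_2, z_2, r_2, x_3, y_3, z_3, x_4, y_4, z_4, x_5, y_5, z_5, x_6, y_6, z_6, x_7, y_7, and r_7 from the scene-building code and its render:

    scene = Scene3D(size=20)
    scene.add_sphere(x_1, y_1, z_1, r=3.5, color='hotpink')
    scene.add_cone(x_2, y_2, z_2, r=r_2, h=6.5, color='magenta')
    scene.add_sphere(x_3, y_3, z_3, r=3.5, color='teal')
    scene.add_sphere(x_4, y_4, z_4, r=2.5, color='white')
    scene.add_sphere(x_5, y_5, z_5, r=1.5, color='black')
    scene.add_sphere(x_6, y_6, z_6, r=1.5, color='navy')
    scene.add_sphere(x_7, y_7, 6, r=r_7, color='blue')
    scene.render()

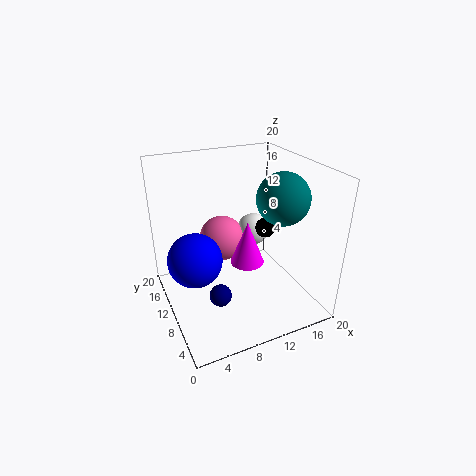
x_1 = 10, y_1 = 16, z_1 = 7, x_2 = 12, y_2 = 11, z_2 = 5, r_2 = 2.5, x_3 = 15, y_3 = 7, z_3 = 16, x_4 = 15, y_4 = 15, z_4 = 8, x_5 = 15.5, y_5 = 12, z_5 = 9.5, x_6 = 6, y_6 = 7, z_6 = 3.5, x_7 = 4.5, y_7 = 13, r_7 = 4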